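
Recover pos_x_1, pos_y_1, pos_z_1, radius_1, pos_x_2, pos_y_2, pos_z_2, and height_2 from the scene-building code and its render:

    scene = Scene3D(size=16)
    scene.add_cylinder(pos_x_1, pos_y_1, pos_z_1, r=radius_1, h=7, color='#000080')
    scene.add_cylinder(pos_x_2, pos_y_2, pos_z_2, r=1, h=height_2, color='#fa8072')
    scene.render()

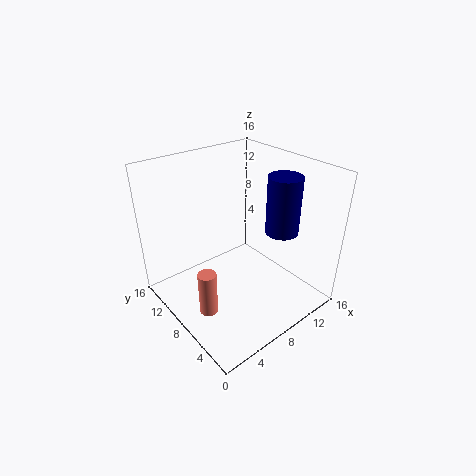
pos_x_1 = 14
pos_y_1 = 7
pos_z_1 = 7
radius_1 = 2
pos_x_2 = 3
pos_y_2 = 7
pos_z_2 = 1
height_2 = 5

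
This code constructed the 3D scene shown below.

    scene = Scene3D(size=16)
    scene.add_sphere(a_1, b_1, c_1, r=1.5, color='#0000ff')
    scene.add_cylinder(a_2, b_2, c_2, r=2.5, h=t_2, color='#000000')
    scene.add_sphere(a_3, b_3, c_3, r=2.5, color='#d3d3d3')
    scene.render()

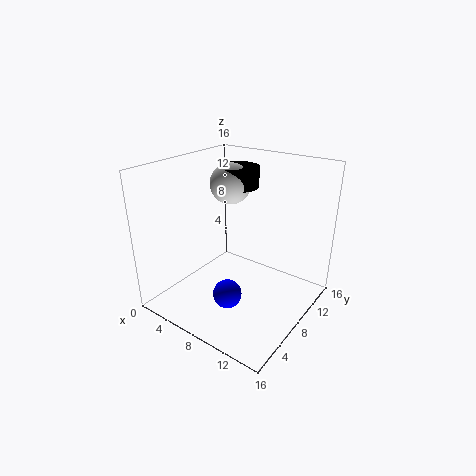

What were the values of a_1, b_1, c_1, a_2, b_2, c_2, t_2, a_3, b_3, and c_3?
a_1 = 9.5; b_1 = 4; c_1 = 3.5; a_2 = 4.5; b_2 = 13; c_2 = 12; t_2 = 2.5; a_3 = 4; b_3 = 12; c_3 = 12.5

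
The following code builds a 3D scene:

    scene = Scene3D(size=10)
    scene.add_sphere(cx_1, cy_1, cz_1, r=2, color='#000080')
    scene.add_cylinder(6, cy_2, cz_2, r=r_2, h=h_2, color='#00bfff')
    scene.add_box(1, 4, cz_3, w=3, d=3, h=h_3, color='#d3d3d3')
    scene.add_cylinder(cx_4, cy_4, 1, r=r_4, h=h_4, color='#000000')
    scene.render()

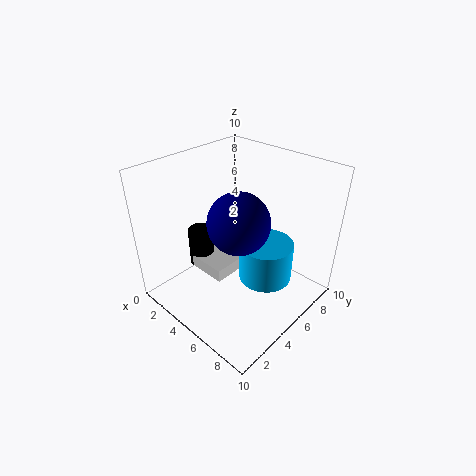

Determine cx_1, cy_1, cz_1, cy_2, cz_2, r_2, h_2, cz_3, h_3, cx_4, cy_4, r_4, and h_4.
cx_1 = 6, cy_1 = 4, cz_1 = 7, cy_2 = 7, cz_2 = 1, r_2 = 2, h_2 = 3, cz_3 = 1, h_3 = 1, cx_4 = 1, cy_4 = 5, r_4 = 1, h_4 = 3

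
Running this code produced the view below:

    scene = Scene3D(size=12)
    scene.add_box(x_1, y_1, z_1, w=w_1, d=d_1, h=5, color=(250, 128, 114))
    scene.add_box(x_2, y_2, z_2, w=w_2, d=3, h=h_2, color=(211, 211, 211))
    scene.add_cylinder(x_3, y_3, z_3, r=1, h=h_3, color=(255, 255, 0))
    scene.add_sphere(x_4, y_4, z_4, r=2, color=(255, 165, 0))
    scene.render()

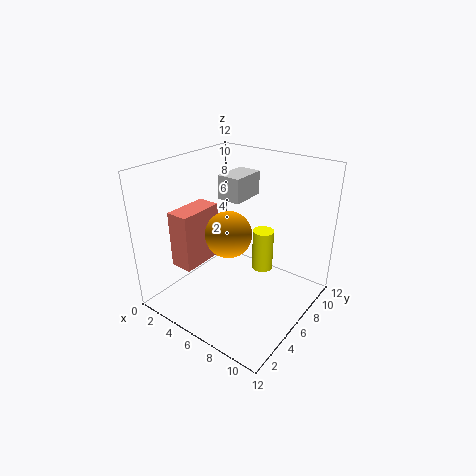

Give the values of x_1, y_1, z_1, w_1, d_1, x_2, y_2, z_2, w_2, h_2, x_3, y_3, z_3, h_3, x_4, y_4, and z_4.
x_1 = 1; y_1 = 3; z_1 = 3; w_1 = 2; d_1 = 4; x_2 = 4; y_2 = 6; z_2 = 9; w_2 = 2; h_2 = 2; x_3 = 6; y_3 = 10; z_3 = 1; h_3 = 4; x_4 = 5; y_4 = 6; z_4 = 6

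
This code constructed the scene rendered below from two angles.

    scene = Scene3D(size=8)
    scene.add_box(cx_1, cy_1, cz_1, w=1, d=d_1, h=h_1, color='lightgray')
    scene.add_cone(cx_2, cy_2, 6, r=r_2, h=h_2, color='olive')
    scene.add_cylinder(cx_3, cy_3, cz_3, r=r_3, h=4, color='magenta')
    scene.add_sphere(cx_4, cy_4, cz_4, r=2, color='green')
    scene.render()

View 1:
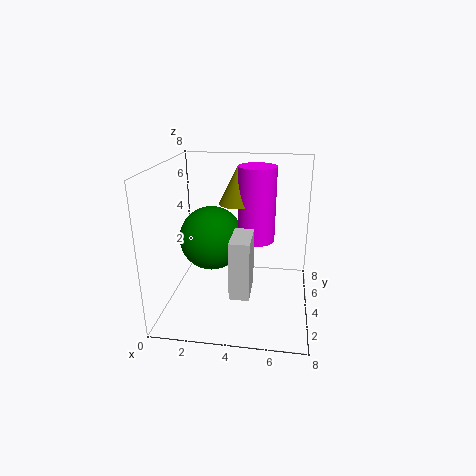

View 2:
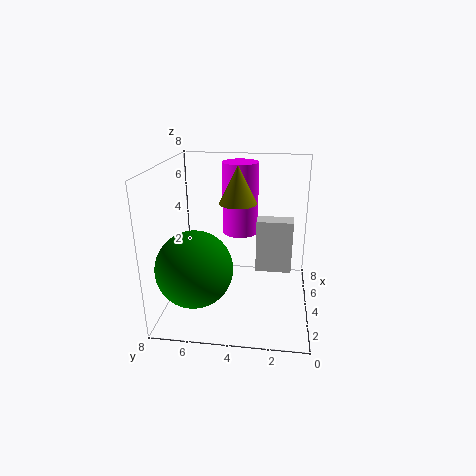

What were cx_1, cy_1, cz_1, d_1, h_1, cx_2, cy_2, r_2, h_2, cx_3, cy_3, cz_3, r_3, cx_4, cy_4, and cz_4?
cx_1 = 4
cy_1 = 1
cz_1 = 2
d_1 = 2
h_1 = 3
cx_2 = 4
cy_2 = 4
r_2 = 1
h_2 = 2
cx_3 = 5
cy_3 = 4
cz_3 = 4
r_3 = 1
cx_4 = 2
cy_4 = 6
cz_4 = 3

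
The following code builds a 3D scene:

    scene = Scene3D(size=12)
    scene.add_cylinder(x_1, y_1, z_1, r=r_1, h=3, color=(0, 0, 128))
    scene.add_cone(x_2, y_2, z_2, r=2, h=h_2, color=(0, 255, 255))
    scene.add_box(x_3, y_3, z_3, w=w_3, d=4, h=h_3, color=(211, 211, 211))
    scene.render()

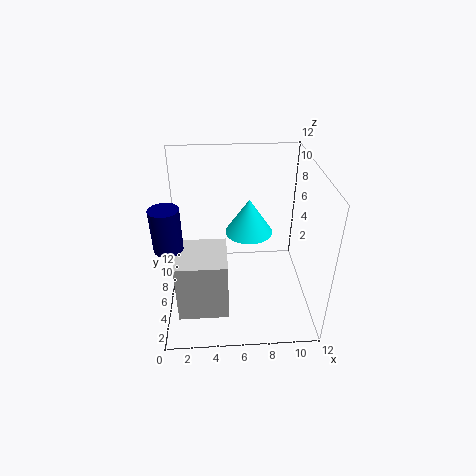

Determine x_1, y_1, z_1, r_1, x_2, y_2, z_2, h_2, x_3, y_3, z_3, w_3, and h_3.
x_1 = 1
y_1 = 2
z_1 = 8
r_1 = 1
x_2 = 7
y_2 = 7
z_2 = 6
h_2 = 3
x_3 = 1
y_3 = 2
z_3 = 1
w_3 = 4
h_3 = 5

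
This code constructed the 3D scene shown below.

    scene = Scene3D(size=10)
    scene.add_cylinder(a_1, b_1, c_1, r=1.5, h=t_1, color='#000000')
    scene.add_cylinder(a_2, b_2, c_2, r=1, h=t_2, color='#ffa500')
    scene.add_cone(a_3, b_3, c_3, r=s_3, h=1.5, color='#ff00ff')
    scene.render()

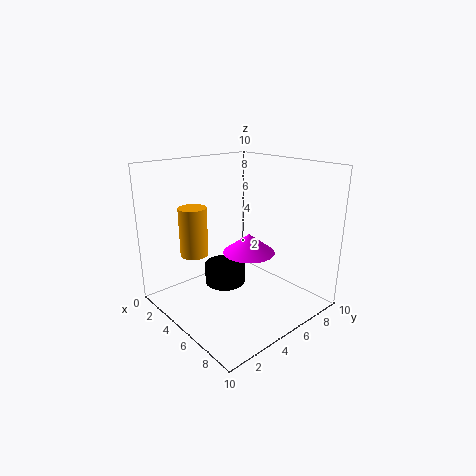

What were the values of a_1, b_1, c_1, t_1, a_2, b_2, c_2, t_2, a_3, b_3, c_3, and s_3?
a_1 = 3.5
b_1 = 5
c_1 = 1
t_1 = 1.5
a_2 = 2.5
b_2 = 3
c_2 = 3.5
t_2 = 3.5
a_3 = 4
b_3 = 7
c_3 = 3
s_3 = 2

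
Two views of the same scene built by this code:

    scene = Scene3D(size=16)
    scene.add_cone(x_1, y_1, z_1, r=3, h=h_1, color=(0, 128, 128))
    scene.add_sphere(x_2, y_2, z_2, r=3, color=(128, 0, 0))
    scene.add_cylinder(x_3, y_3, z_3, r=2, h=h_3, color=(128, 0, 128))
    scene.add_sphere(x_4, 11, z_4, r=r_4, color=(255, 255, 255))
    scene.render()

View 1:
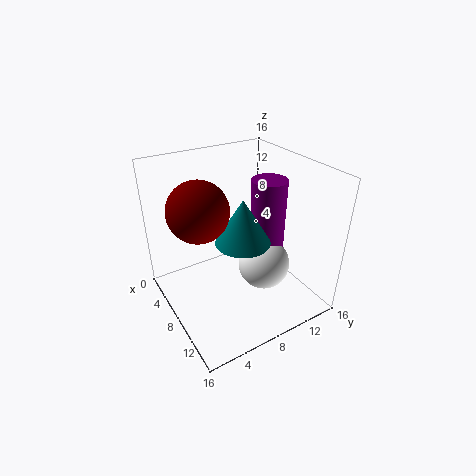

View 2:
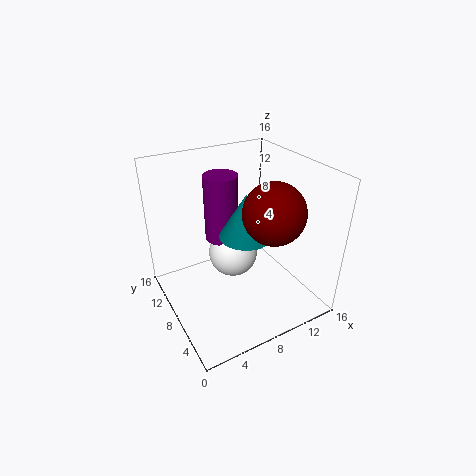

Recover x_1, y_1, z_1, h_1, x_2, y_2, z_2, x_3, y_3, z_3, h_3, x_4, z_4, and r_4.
x_1 = 9
y_1 = 8
z_1 = 8
h_1 = 5
x_2 = 9
y_2 = 3
z_2 = 13
x_3 = 8
y_3 = 12
z_3 = 6
h_3 = 8
x_4 = 9
z_4 = 4
r_4 = 3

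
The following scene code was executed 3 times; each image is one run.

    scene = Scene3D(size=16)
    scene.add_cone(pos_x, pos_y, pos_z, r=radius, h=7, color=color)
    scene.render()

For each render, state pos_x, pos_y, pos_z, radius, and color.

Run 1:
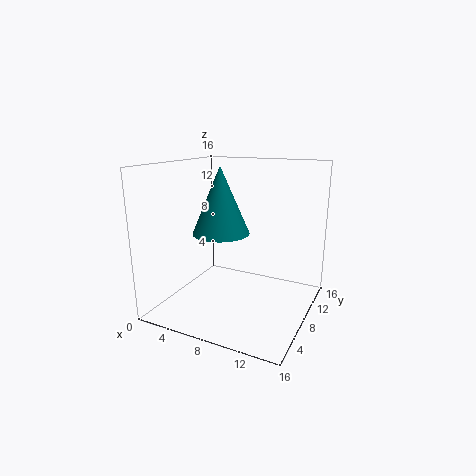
pos_x = 7
pos_y = 6
pos_z = 9
radius = 3
color = 'teal'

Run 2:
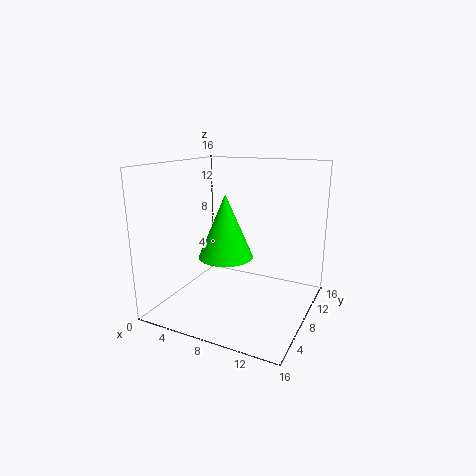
pos_x = 7
pos_y = 7
pos_z = 6
radius = 3
color = 'lime'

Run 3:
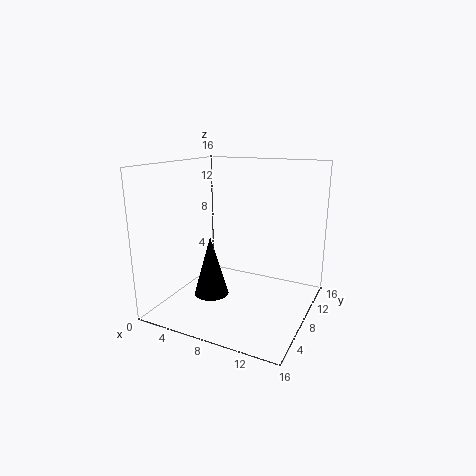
pos_x = 5
pos_y = 7
pos_z = 1
radius = 2
color = 'black'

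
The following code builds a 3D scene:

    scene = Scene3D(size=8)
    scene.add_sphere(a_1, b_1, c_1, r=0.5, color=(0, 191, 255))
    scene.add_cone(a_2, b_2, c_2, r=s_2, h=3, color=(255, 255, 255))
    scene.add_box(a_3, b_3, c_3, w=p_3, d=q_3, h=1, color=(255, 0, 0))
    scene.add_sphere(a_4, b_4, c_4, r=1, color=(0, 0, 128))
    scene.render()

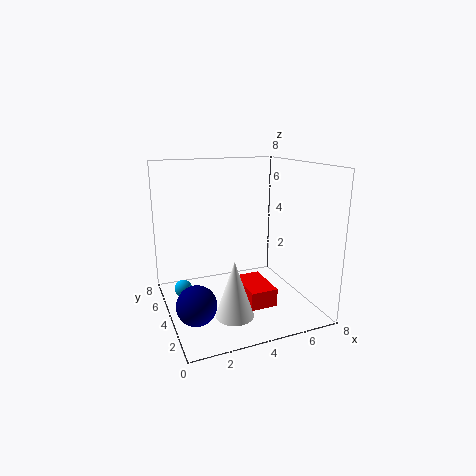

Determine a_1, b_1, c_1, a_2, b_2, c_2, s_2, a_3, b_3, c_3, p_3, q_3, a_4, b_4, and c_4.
a_1 = 1, b_1 = 5, c_1 = 1, a_2 = 3, b_2 = 2, c_2 = 0.5, s_2 = 1, a_3 = 4, b_3 = 2, c_3 = 0.5, p_3 = 1.5, q_3 = 2.5, a_4 = 1, b_4 = 2, c_4 = 1.5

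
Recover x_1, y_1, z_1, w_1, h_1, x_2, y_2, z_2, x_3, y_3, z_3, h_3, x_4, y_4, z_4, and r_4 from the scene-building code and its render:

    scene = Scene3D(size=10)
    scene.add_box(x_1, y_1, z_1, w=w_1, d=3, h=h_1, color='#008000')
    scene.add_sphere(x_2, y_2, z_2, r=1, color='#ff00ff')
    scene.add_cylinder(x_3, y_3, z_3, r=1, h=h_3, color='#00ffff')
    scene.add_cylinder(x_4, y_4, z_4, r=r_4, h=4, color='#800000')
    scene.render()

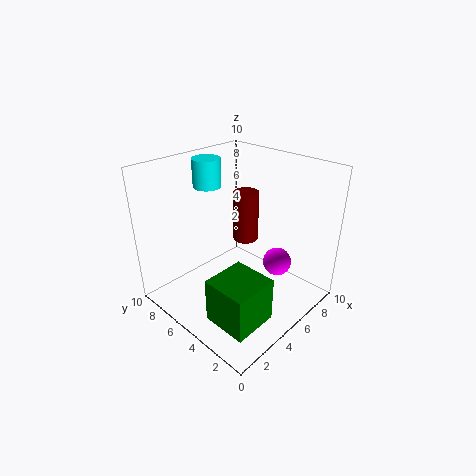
x_1 = 1, y_1 = 1, z_1 = 1, w_1 = 3, h_1 = 3, x_2 = 7, y_2 = 3, z_2 = 3, x_3 = 5, y_3 = 8, z_3 = 8, h_3 = 2, x_4 = 8, y_4 = 7, z_4 = 3, r_4 = 1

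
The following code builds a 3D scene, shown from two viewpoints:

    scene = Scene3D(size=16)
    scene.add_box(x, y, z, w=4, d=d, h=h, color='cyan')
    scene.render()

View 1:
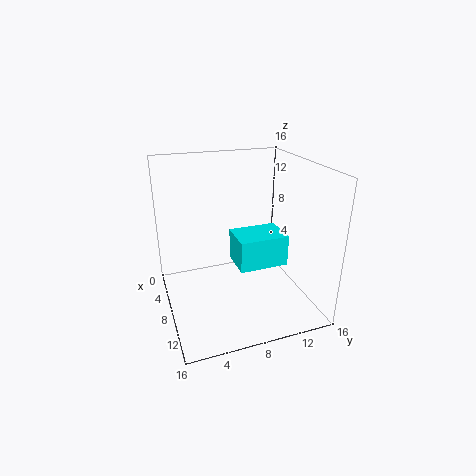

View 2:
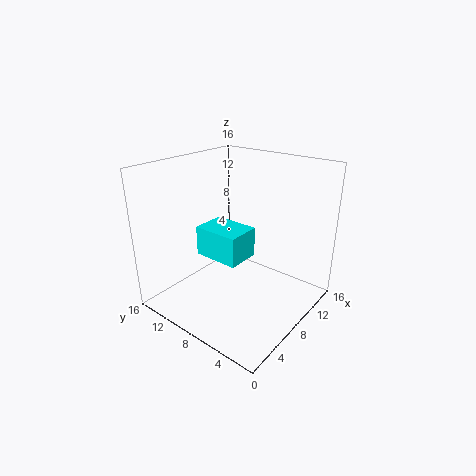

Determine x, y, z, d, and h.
x = 6.5
y = 7.5
z = 5
d = 5.5
h = 3.5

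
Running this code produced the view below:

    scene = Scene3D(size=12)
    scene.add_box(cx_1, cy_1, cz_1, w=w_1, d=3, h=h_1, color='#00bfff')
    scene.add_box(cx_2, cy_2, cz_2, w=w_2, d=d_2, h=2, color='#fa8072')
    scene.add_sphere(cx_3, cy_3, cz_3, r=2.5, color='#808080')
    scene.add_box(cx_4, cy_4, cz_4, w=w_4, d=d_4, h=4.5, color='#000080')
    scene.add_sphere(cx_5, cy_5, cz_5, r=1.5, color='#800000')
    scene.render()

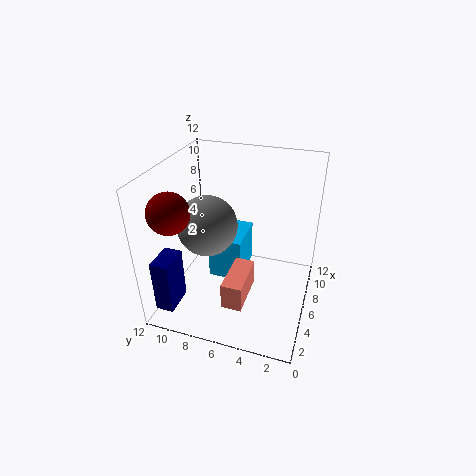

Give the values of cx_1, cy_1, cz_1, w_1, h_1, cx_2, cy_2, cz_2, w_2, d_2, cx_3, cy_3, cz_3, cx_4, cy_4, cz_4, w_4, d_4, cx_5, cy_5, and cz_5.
cx_1 = 6.5, cy_1 = 6, cz_1 = 1, w_1 = 4, h_1 = 4, cx_2 = 0.5, cy_2 = 4, cz_2 = 3.5, w_2 = 3.5, d_2 = 1.5, cx_3 = 5.5, cy_3 = 8.5, cz_3 = 7, cx_4 = 1, cy_4 = 10, cz_4 = 1, w_4 = 2.5, d_4 = 1.5, cx_5 = 1.5, cy_5 = 9.5, cz_5 = 10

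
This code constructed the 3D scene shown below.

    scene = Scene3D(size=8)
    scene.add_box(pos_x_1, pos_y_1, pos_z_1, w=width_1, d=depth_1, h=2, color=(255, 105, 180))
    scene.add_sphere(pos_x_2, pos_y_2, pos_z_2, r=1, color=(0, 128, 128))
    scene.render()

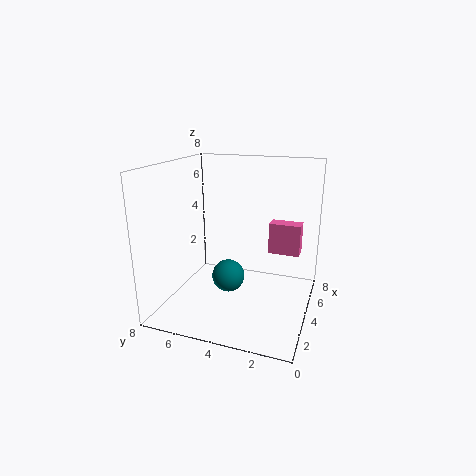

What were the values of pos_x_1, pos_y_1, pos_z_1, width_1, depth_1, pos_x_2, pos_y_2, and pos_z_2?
pos_x_1 = 7; pos_y_1 = 1; pos_z_1 = 2; width_1 = 1; depth_1 = 2; pos_x_2 = 5; pos_y_2 = 5; pos_z_2 = 1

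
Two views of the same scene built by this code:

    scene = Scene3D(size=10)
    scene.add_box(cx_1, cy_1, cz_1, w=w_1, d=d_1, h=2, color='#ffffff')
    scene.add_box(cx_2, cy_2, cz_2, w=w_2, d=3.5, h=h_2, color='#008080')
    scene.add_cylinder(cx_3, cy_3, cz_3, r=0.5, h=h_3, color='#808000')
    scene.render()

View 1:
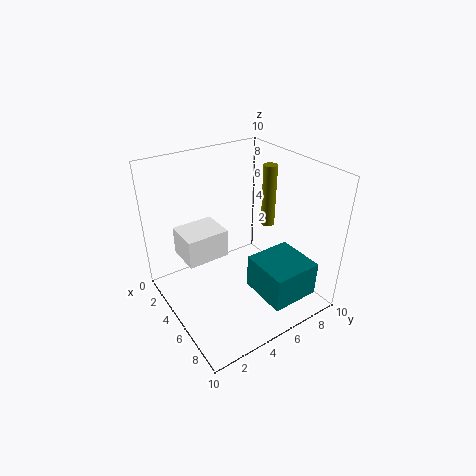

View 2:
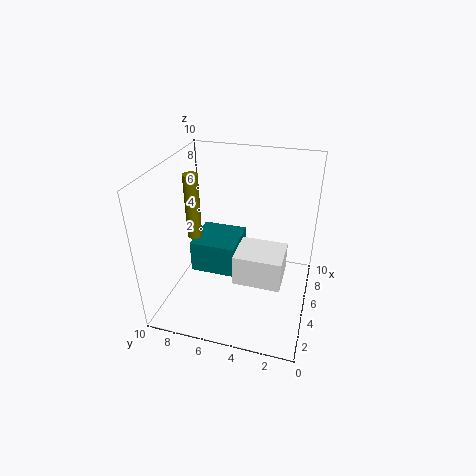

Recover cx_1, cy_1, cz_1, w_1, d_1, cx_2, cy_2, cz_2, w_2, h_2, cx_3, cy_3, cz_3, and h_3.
cx_1 = 2; cy_1 = 1.5; cz_1 = 3.5; w_1 = 2.5; d_1 = 3; cx_2 = 5.5; cy_2 = 5.5; cz_2 = 1; w_2 = 3.5; h_2 = 2.5; cx_3 = 4.5; cy_3 = 8; cz_3 = 5; h_3 = 4.5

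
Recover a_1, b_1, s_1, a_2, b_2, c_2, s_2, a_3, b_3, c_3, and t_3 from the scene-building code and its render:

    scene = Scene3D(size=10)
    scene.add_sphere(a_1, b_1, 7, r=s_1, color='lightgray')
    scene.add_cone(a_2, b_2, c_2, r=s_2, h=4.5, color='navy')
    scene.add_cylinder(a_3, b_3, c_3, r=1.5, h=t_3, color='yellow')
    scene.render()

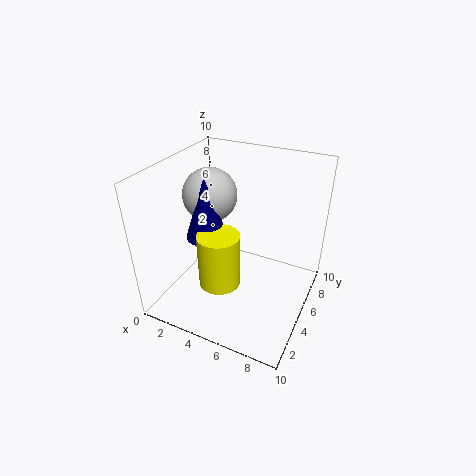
a_1 = 2; b_1 = 6.5; s_1 = 2; a_2 = 2.5; b_2 = 5; c_2 = 4.5; s_2 = 1.5; a_3 = 4; b_3 = 4; c_3 = 1.5; t_3 = 4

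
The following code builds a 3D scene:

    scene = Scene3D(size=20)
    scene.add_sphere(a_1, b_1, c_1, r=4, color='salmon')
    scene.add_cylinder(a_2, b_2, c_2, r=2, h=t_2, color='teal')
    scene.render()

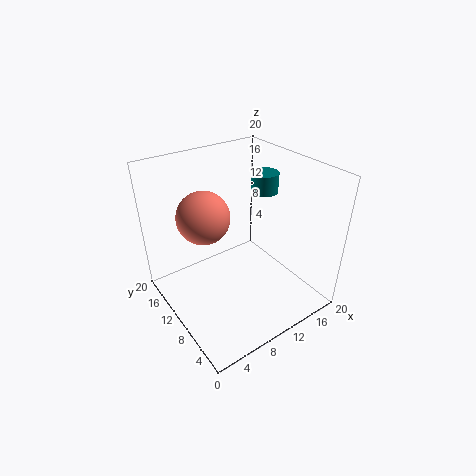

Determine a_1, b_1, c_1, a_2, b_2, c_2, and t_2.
a_1 = 8; b_1 = 16; c_1 = 11; a_2 = 17; b_2 = 13; c_2 = 14; t_2 = 3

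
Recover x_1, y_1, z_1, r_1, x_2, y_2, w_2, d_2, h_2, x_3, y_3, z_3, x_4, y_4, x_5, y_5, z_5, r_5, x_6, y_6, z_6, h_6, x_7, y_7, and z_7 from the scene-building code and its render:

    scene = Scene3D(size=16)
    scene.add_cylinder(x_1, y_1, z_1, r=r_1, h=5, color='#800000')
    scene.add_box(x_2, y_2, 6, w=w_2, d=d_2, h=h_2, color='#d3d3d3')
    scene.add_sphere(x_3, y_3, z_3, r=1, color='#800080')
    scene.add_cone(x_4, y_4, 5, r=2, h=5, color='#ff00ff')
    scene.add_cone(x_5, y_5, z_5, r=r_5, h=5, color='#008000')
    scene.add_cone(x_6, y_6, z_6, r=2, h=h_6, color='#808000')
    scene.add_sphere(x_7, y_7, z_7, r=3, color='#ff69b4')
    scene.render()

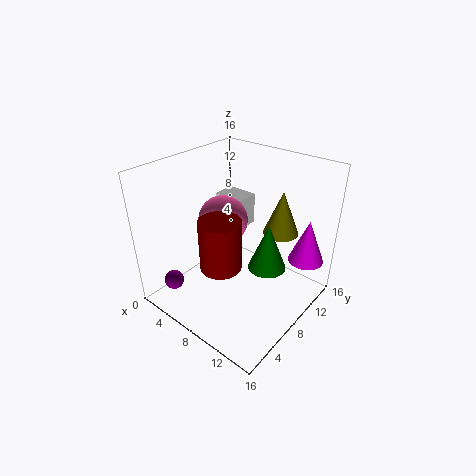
x_1 = 10, y_1 = 3, z_1 = 8, r_1 = 2, x_2 = 1, y_2 = 12, w_2 = 4, d_2 = 3, h_2 = 4, x_3 = 5, y_3 = 1, z_3 = 5, x_4 = 14, y_4 = 13, x_5 = 12, y_5 = 8, z_5 = 6, r_5 = 2, x_6 = 11, y_6 = 12, z_6 = 8, h_6 = 5, x_7 = 4, y_7 = 10, z_7 = 8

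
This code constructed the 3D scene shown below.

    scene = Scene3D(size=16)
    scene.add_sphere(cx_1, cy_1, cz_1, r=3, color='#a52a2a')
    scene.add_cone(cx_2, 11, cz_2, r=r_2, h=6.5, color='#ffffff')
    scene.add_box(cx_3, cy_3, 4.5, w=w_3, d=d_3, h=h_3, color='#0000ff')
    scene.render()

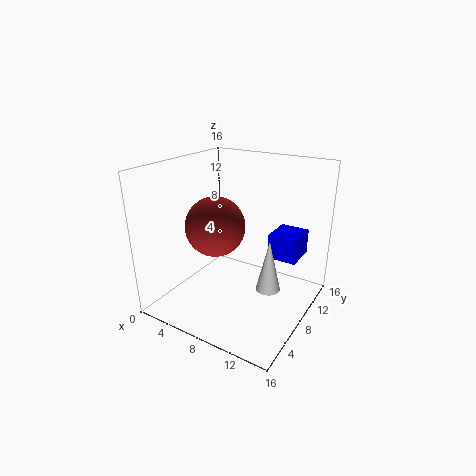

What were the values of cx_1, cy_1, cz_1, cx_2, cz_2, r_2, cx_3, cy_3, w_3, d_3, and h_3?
cx_1 = 7.5, cy_1 = 4.5, cz_1 = 10.5, cx_2 = 10.5, cz_2 = 0.5, r_2 = 1.5, cx_3 = 10, cy_3 = 11.5, w_3 = 3.5, d_3 = 4, h_3 = 3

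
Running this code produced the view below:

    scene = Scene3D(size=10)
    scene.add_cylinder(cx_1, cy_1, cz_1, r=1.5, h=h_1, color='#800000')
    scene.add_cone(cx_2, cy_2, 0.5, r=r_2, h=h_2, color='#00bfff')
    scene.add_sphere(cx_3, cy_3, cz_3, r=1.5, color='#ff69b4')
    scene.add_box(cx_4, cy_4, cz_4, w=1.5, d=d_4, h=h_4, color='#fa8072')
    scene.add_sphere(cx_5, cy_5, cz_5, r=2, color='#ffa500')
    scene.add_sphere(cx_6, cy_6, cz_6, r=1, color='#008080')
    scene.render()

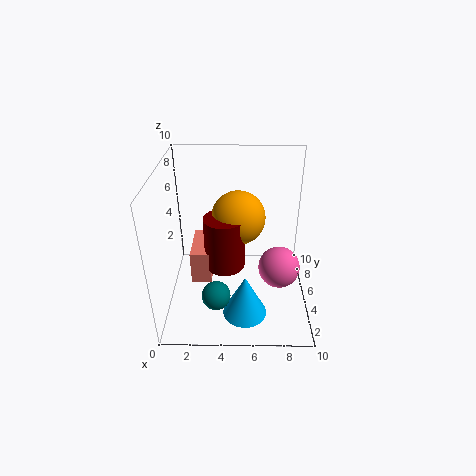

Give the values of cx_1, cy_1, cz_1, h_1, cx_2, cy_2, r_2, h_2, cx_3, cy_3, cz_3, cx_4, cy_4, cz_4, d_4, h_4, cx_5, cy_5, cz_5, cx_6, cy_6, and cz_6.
cx_1 = 4; cy_1 = 6; cz_1 = 2; h_1 = 4; cx_2 = 5.5; cy_2 = 2.5; r_2 = 1.5; h_2 = 3; cx_3 = 8; cy_3 = 5; cz_3 = 2.5; cx_4 = 1.5; cy_4 = 5; cz_4 = 1; d_4 = 3.5; h_4 = 2.5; cx_5 = 5; cy_5 = 7; cz_5 = 5.5; cx_6 = 3.5; cy_6 = 3; cz_6 = 1.5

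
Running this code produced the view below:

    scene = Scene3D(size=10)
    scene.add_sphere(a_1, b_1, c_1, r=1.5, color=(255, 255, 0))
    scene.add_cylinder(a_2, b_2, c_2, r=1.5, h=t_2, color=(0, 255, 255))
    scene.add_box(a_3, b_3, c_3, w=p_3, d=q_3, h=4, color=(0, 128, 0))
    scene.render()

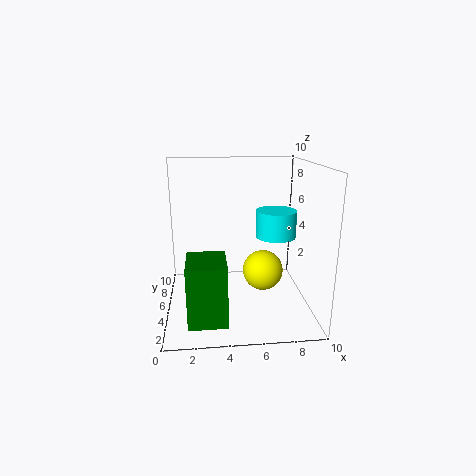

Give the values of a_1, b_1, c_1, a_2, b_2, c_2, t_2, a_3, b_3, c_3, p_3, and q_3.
a_1 = 7; b_1 = 6; c_1 = 2; a_2 = 8; b_2 = 6.5; c_2 = 4.5; t_2 = 2; a_3 = 1.5; b_3 = 1; c_3 = 0.5; p_3 = 2.5; q_3 = 3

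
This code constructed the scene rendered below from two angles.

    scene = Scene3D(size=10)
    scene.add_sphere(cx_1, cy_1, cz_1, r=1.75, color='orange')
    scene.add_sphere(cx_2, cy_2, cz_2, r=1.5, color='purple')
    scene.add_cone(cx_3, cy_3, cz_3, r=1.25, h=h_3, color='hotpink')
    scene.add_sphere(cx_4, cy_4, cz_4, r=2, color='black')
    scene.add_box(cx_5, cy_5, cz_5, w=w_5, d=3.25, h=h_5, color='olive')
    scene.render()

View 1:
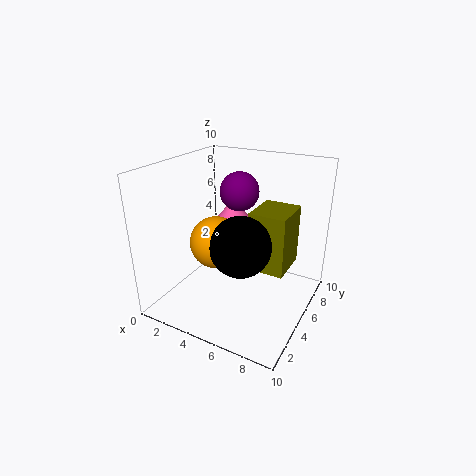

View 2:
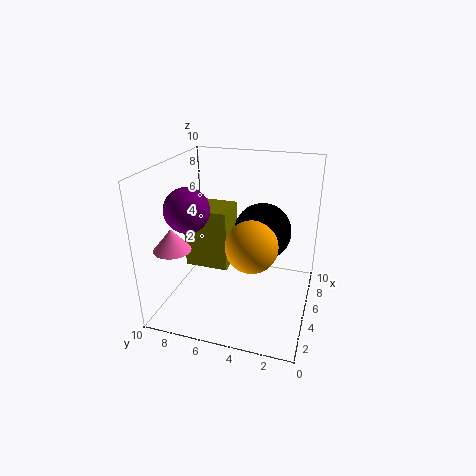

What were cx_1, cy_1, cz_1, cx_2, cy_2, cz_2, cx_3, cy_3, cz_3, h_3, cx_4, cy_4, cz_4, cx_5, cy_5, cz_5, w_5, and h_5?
cx_1 = 4
cy_1 = 3.75
cz_1 = 5
cx_2 = 3.5
cy_2 = 8
cz_2 = 7.25
cx_3 = 2.5
cy_3 = 8.75
cz_3 = 4.75
h_3 = 1.5
cx_4 = 6
cy_4 = 3.5
cz_4 = 5.25
cx_5 = 5.25
cy_5 = 6
cz_5 = 2
w_5 = 2.75
h_5 = 4.5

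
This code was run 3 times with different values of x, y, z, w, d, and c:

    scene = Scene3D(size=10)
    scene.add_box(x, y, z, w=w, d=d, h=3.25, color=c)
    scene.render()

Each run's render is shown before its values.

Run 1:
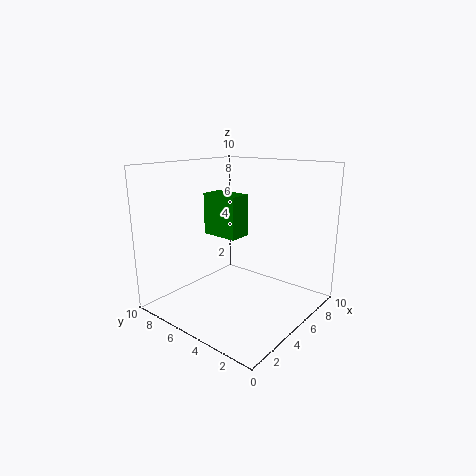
x = 6; y = 6.25; z = 4.25; w = 1.75; d = 3; c = 'green'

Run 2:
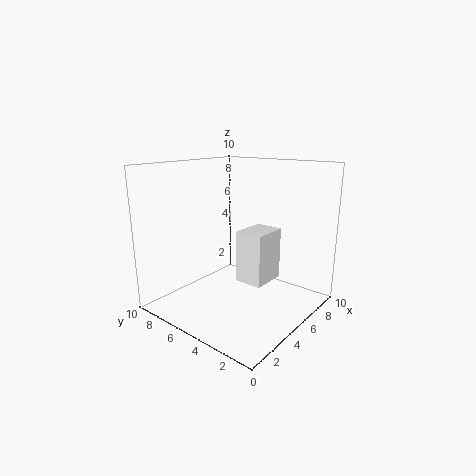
x = 3; y = 1.75; z = 3; w = 2.25; d = 1.75; c = 'white'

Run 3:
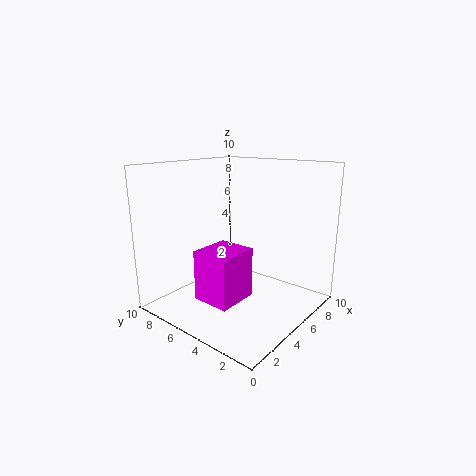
x = 1.25; y = 3; z = 1.75; w = 2.75; d = 2.5; c = 'magenta'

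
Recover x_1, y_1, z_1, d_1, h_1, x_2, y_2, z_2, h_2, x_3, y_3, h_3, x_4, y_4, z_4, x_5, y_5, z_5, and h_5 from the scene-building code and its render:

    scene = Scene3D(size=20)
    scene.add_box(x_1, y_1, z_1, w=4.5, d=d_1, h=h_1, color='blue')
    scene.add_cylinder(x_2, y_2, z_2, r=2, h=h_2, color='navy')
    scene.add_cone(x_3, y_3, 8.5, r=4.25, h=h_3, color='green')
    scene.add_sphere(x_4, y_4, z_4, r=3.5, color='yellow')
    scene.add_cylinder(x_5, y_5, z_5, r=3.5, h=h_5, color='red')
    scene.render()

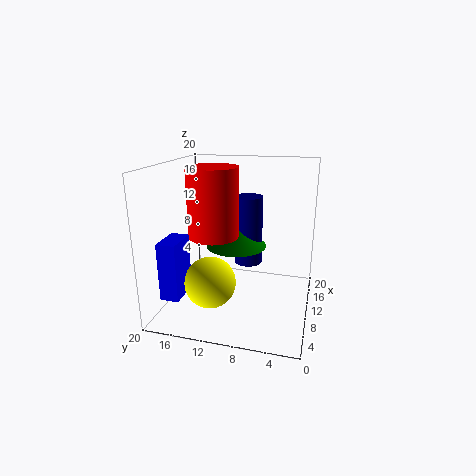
x_1 = 2.5
y_1 = 16
z_1 = 3.25
d_1 = 2.5
h_1 = 7.75
x_2 = 12
y_2 = 9
z_2 = 5.75
h_2 = 9.75
x_3 = 11
y_3 = 10.5
h_3 = 3.25
x_4 = 6.5
y_4 = 13
z_4 = 4.5
x_5 = 9.25
y_5 = 13.25
z_5 = 10.25
h_5 = 9.5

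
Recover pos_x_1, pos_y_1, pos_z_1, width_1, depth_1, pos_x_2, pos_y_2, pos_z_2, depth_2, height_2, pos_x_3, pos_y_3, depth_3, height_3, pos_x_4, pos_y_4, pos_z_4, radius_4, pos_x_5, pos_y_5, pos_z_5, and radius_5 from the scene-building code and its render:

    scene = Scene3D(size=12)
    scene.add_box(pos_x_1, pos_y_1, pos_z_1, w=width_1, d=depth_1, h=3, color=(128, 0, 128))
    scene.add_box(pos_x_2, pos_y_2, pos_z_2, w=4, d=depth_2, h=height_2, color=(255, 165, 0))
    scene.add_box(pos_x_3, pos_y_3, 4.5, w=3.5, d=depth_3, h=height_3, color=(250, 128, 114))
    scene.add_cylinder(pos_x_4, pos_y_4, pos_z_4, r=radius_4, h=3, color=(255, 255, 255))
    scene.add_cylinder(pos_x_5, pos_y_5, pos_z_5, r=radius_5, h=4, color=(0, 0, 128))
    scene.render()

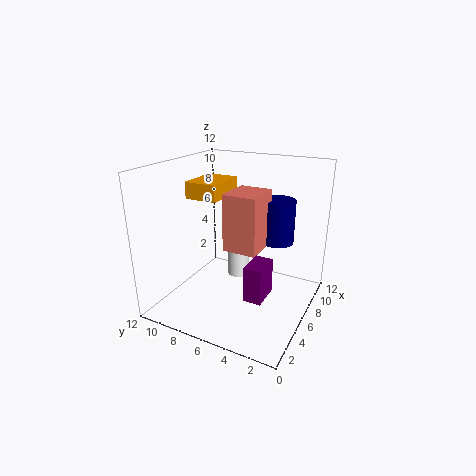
pos_x_1 = 4
pos_y_1 = 3
pos_z_1 = 1.5
width_1 = 2.5
depth_1 = 1.5
pos_x_2 = 6.5
pos_y_2 = 8.5
pos_z_2 = 8.5
depth_2 = 3
height_2 = 1.5
pos_x_3 = 6
pos_y_3 = 4.5
depth_3 = 3
height_3 = 5
pos_x_4 = 8
pos_y_4 = 7
pos_z_4 = 1.5
radius_4 = 1
pos_x_5 = 10
pos_y_5 = 4
pos_z_5 = 4.5
radius_5 = 1.5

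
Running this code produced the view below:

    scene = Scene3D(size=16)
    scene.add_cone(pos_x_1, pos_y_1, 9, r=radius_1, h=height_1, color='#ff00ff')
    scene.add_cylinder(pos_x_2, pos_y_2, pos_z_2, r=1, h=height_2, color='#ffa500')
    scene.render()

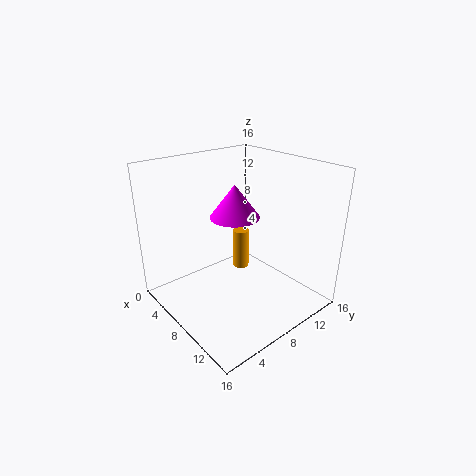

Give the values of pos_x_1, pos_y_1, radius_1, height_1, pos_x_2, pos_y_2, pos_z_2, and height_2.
pos_x_1 = 5, pos_y_1 = 10, radius_1 = 3, height_1 = 4, pos_x_2 = 5, pos_y_2 = 11, pos_z_2 = 2, height_2 = 5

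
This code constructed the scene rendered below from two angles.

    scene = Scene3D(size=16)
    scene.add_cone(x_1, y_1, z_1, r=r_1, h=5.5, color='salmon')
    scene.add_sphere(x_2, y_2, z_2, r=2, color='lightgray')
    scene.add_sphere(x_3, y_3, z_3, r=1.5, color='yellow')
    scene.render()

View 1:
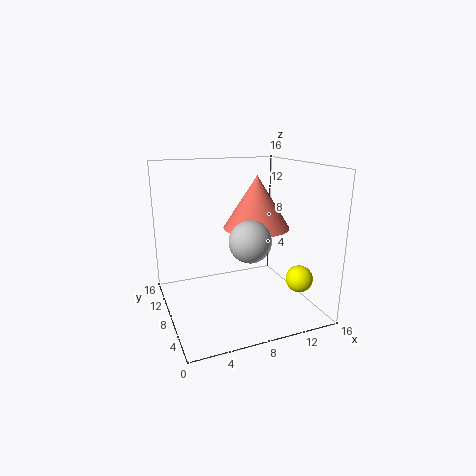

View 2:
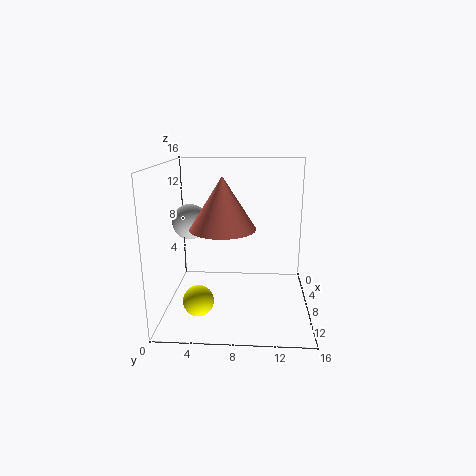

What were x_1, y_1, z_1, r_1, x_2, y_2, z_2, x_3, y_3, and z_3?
x_1 = 9.5; y_1 = 6.5; z_1 = 9.5; r_1 = 3.5; x_2 = 7; y_2 = 2.5; z_2 = 9.5; x_3 = 14; y_3 = 4.5; z_3 = 3.5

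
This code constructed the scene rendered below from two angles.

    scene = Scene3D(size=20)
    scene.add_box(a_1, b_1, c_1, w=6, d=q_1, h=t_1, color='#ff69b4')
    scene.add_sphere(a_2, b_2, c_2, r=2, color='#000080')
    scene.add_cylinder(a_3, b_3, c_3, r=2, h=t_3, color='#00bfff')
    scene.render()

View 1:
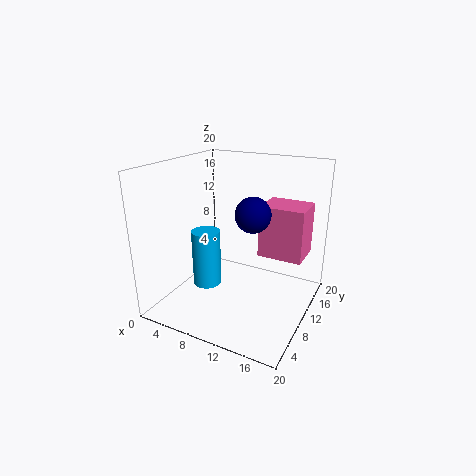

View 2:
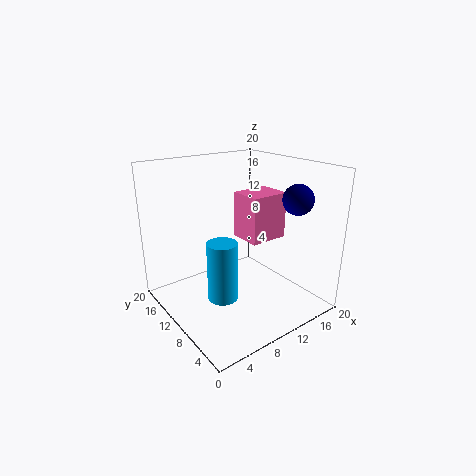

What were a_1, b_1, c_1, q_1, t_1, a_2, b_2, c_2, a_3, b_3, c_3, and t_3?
a_1 = 13, b_1 = 10, c_1 = 8, q_1 = 5, t_1 = 7, a_2 = 15, b_2 = 4, c_2 = 16, a_3 = 6, b_3 = 8, c_3 = 3, t_3 = 8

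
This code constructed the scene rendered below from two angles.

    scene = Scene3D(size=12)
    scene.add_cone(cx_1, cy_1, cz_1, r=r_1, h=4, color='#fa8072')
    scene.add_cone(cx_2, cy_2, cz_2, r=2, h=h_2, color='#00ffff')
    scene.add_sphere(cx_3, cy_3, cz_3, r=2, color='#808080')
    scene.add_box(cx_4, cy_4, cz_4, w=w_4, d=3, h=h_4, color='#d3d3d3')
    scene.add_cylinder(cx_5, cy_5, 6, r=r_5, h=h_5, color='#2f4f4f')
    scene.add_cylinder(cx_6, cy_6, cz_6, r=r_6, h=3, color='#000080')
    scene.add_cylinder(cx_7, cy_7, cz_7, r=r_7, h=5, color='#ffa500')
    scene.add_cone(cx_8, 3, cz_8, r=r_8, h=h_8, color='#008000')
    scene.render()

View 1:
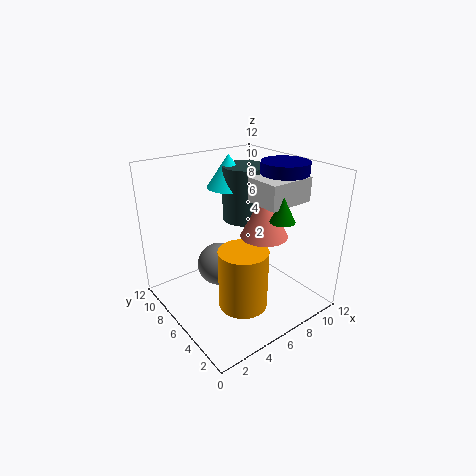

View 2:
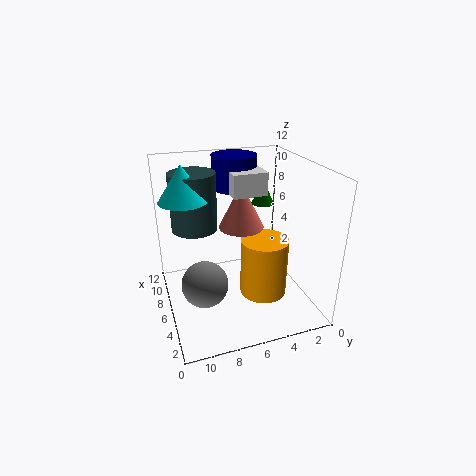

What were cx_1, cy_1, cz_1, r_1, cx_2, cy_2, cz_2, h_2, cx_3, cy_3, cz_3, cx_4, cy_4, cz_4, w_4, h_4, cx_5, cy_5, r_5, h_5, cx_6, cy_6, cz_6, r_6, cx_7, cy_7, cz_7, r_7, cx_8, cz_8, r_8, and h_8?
cx_1 = 8
cy_1 = 5
cz_1 = 6
r_1 = 2
cx_2 = 8
cy_2 = 10
cz_2 = 9
h_2 = 3
cx_3 = 6
cy_3 = 9
cz_3 = 2
cx_4 = 7
cy_4 = 3
cz_4 = 9
w_4 = 4
h_4 = 2
cx_5 = 9
cy_5 = 9
r_5 = 2
h_5 = 5
cx_6 = 10
cy_6 = 5
cz_6 = 9
r_6 = 2
cx_7 = 5
cy_7 = 4
cz_7 = 1
r_7 = 2
cx_8 = 8
cz_8 = 8
r_8 = 1
h_8 = 2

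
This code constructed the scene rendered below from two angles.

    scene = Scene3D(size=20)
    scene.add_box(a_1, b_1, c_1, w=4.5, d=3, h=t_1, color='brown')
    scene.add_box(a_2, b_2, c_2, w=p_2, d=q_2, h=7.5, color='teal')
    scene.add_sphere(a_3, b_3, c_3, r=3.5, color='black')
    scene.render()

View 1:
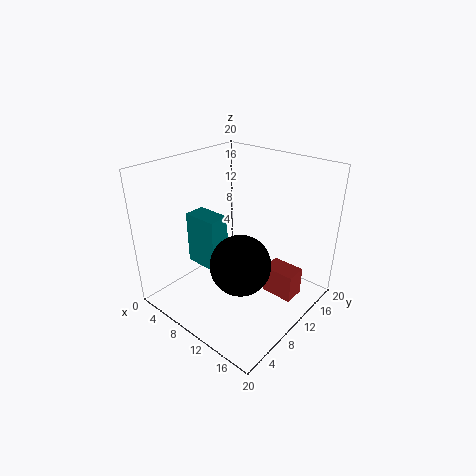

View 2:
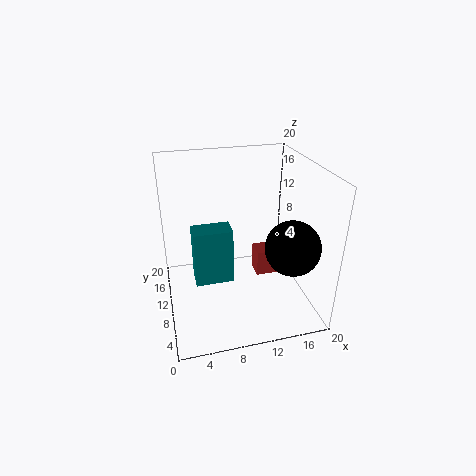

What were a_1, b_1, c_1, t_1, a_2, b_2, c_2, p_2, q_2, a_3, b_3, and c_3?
a_1 = 13.5, b_1 = 11.5, c_1 = 2, t_1 = 4, a_2 = 3.5, b_2 = 6.5, c_2 = 5.5, p_2 = 5, q_2 = 3, a_3 = 15.5, b_3 = 4, c_3 = 11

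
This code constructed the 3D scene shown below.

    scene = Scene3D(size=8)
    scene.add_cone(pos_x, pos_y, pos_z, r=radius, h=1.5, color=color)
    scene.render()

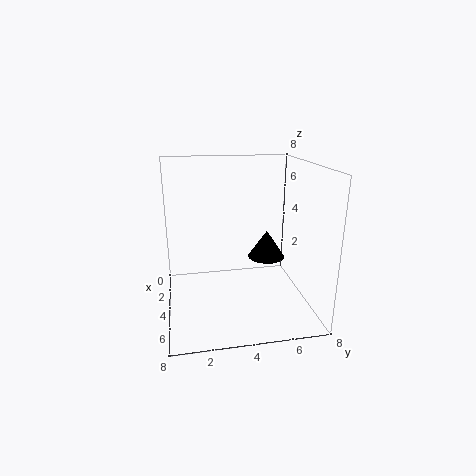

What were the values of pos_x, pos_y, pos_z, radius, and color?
pos_x = 4.5, pos_y = 5.5, pos_z = 3, radius = 1, color = 'black'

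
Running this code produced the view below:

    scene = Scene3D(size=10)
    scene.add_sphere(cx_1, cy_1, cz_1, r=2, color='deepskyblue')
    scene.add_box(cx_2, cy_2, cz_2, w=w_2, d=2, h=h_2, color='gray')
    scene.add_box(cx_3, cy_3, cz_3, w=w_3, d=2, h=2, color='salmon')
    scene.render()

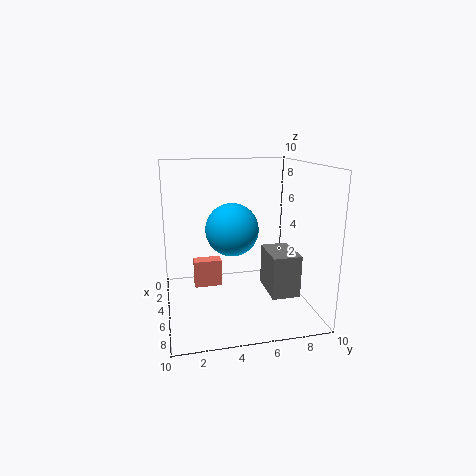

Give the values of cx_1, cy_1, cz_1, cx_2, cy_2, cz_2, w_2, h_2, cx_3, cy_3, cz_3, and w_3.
cx_1 = 3, cy_1 = 5, cz_1 = 5, cx_2 = 4, cy_2 = 7, cz_2 = 1, w_2 = 3, h_2 = 3, cx_3 = 3, cy_3 = 2, cz_3 = 1, w_3 = 1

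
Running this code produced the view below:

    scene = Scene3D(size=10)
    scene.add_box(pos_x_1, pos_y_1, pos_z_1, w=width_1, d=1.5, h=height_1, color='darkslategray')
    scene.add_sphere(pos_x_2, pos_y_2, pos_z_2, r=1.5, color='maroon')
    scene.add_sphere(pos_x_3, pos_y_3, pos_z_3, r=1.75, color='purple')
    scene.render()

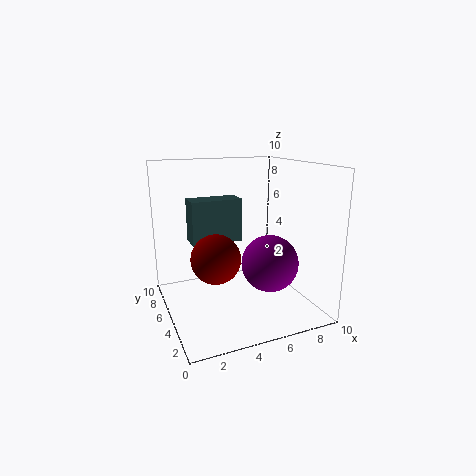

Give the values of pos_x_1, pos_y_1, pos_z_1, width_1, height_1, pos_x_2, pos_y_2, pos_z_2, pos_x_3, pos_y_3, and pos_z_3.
pos_x_1 = 1.5; pos_y_1 = 3.75; pos_z_1 = 5.25; width_1 = 3.25; height_1 = 2.75; pos_x_2 = 2.5; pos_y_2 = 2.5; pos_z_2 = 4.75; pos_x_3 = 5.75; pos_y_3 = 1.75; pos_z_3 = 4.25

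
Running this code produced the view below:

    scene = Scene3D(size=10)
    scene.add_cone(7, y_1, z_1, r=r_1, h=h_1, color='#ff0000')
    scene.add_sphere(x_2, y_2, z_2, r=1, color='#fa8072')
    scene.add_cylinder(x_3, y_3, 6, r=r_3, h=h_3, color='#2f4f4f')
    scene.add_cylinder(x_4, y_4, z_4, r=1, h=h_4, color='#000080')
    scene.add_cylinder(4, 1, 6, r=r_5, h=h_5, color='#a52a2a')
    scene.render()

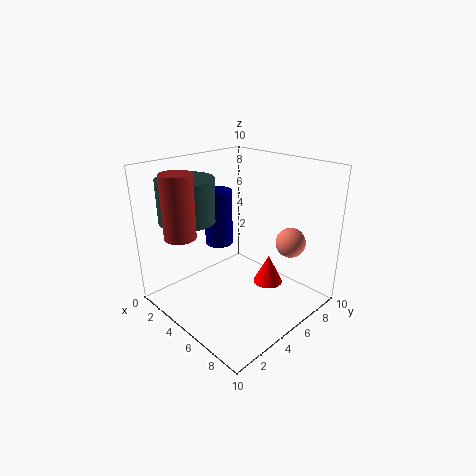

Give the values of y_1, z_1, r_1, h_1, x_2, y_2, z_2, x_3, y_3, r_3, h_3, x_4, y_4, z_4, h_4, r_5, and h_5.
y_1 = 6; z_1 = 2; r_1 = 1; h_1 = 2; x_2 = 8; y_2 = 7; z_2 = 5; x_3 = 2; y_3 = 3; r_3 = 2; h_3 = 3; x_4 = 3; y_4 = 5; z_4 = 4; h_4 = 4; r_5 = 1; h_5 = 4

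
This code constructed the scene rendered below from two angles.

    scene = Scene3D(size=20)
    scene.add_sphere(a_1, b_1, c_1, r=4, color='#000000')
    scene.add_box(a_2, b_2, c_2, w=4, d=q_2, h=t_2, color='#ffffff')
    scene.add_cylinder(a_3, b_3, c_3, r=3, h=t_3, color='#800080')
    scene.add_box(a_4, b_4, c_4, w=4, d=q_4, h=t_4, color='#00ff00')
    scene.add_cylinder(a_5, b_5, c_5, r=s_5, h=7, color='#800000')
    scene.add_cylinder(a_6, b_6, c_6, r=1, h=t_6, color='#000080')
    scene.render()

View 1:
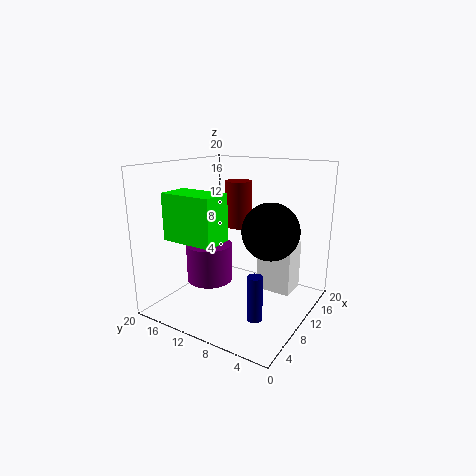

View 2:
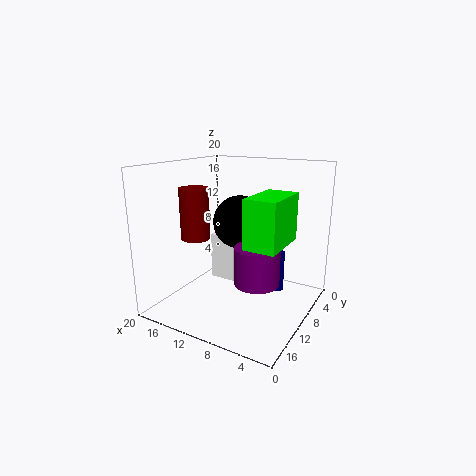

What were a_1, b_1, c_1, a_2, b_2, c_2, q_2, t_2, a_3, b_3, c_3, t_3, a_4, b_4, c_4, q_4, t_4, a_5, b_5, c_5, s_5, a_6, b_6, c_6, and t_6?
a_1 = 12, b_1 = 6, c_1 = 11, a_2 = 12, b_2 = 3, c_2 = 2, q_2 = 5, t_2 = 7, a_3 = 6, b_3 = 12, c_3 = 5, t_3 = 5, a_4 = 2, b_4 = 9, c_4 = 11, q_4 = 7, t_4 = 6, a_5 = 15, b_5 = 13, c_5 = 10, s_5 = 2, a_6 = 6, b_6 = 5, c_6 = 1, t_6 = 6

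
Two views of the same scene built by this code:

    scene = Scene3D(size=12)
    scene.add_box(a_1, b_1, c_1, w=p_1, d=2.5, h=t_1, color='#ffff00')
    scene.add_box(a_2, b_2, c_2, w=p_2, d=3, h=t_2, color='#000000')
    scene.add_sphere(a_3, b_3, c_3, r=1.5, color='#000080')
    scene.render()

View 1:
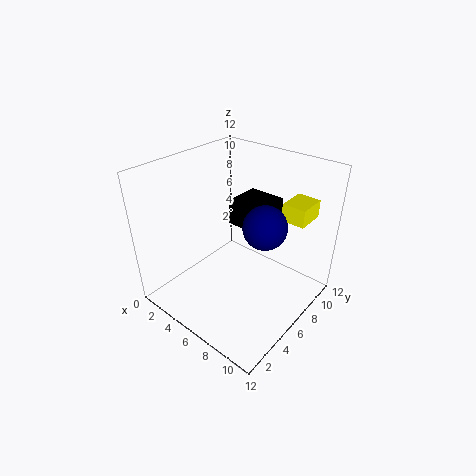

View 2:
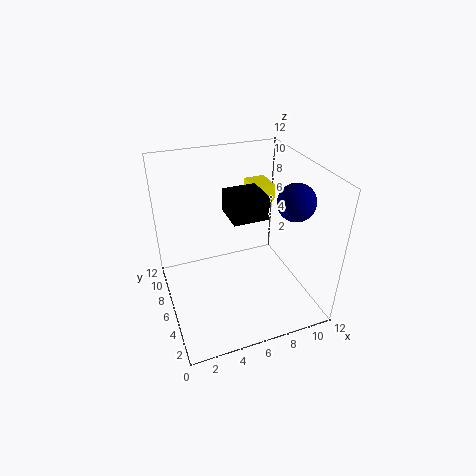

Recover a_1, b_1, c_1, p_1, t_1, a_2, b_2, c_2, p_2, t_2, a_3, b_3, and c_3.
a_1 = 8.5; b_1 = 8.5; c_1 = 7.5; p_1 = 2; t_1 = 1.5; a_2 = 5.5; b_2 = 5.5; c_2 = 7.5; p_2 = 3; t_2 = 2; a_3 = 10; b_3 = 4; c_3 = 9.5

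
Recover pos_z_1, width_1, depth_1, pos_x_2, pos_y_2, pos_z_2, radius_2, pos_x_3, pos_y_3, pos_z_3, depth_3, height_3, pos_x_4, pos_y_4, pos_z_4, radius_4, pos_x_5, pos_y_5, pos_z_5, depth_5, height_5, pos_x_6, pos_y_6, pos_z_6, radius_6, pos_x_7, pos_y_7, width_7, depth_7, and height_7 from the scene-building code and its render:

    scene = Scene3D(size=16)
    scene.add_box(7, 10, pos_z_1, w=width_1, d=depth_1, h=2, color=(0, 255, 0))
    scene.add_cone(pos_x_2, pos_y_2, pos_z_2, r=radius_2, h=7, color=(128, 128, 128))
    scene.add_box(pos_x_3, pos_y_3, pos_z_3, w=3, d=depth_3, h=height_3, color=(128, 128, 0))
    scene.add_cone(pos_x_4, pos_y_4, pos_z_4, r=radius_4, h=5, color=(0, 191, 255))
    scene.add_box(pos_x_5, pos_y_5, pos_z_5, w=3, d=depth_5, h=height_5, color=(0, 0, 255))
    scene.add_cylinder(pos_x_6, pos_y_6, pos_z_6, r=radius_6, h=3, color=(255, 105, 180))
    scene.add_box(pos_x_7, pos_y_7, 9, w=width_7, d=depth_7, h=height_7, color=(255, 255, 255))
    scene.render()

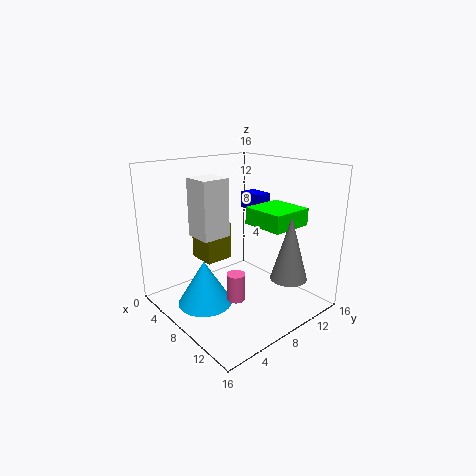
pos_z_1 = 9, width_1 = 5, depth_1 = 5, pos_x_2 = 13, pos_y_2 = 11, pos_z_2 = 4, radius_2 = 2, pos_x_3 = 5, pos_y_3 = 4, pos_z_3 = 6, depth_3 = 3, height_3 = 4, pos_x_4 = 7, pos_y_4 = 4, pos_z_4 = 1, radius_4 = 3, pos_x_5 = 4, pos_y_5 = 12, pos_z_5 = 10, depth_5 = 2, height_5 = 2, pos_x_6 = 10, pos_y_6 = 6, pos_z_6 = 2, radius_6 = 1, pos_x_7 = 6, pos_y_7 = 3, width_7 = 3, depth_7 = 3, height_7 = 6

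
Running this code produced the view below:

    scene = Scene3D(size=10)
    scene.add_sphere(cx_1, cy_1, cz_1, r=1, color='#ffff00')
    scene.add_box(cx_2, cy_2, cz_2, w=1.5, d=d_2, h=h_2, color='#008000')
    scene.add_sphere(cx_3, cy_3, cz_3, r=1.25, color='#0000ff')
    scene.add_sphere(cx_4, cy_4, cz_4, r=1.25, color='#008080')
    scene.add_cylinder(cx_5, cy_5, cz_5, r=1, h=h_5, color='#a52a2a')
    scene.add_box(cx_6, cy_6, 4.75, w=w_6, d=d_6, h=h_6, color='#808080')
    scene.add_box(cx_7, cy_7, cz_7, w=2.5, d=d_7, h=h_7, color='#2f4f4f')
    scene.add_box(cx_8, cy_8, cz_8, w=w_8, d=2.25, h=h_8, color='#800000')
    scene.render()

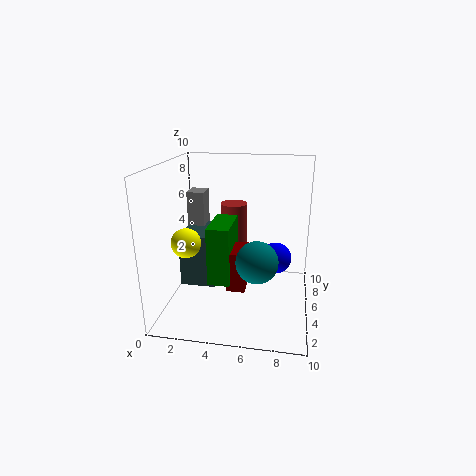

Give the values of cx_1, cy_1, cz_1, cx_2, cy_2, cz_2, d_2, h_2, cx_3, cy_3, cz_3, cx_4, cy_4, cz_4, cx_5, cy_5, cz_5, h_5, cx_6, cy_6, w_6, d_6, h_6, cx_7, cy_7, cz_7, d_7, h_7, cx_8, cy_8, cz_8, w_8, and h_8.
cx_1 = 1.75, cy_1 = 3.5, cz_1 = 5, cx_2 = 3.25, cy_2 = 3, cz_2 = 2.25, d_2 = 3.25, h_2 = 4, cx_3 = 7.5, cy_3 = 8.5, cz_3 = 2, cx_4 = 6.75, cy_4 = 1.5, cz_4 = 5, cx_5 = 4.25, cy_5 = 7.5, cz_5 = 3, h_5 = 3.75, cx_6 = 1, cy_6 = 6.25, w_6 = 1.25, d_6 = 1.5, h_6 = 3, cx_7 = 1, cy_7 = 4, cz_7 = 1.5, d_7 = 3.5, h_7 = 3.75, cx_8 = 4.5, cy_8 = 3.25, cz_8 = 1.75, w_8 = 1.25, h_8 = 2.75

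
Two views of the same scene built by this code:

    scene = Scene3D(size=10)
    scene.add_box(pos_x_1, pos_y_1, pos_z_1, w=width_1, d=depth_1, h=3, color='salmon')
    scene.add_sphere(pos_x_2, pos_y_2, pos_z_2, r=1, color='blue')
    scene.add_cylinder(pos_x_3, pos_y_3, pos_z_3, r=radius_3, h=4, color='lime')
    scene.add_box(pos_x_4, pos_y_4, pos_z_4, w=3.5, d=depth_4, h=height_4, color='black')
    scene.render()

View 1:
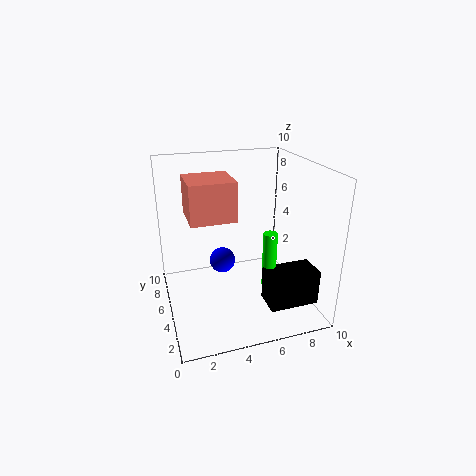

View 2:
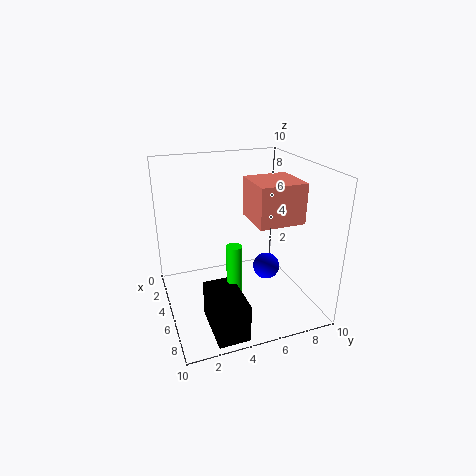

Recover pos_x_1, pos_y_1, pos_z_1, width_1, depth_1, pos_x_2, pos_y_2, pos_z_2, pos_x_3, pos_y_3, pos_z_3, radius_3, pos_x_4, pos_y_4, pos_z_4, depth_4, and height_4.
pos_x_1 = 2
pos_y_1 = 6.5
pos_z_1 = 5.5
width_1 = 3.5
depth_1 = 3.5
pos_x_2 = 4.5
pos_y_2 = 7.5
pos_z_2 = 2
pos_x_3 = 7
pos_y_3 = 4
pos_z_3 = 1.5
radius_3 = 0.5
pos_x_4 = 6.5
pos_y_4 = 2
pos_z_4 = 0.5
depth_4 = 2
height_4 = 2.5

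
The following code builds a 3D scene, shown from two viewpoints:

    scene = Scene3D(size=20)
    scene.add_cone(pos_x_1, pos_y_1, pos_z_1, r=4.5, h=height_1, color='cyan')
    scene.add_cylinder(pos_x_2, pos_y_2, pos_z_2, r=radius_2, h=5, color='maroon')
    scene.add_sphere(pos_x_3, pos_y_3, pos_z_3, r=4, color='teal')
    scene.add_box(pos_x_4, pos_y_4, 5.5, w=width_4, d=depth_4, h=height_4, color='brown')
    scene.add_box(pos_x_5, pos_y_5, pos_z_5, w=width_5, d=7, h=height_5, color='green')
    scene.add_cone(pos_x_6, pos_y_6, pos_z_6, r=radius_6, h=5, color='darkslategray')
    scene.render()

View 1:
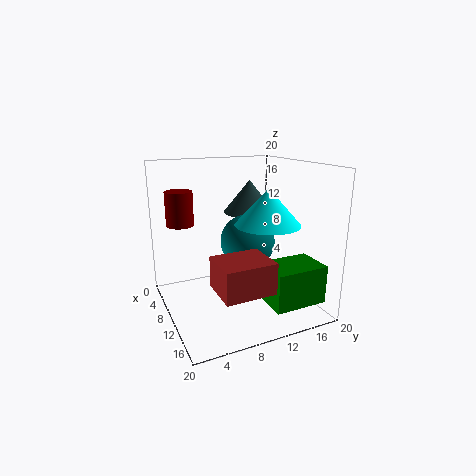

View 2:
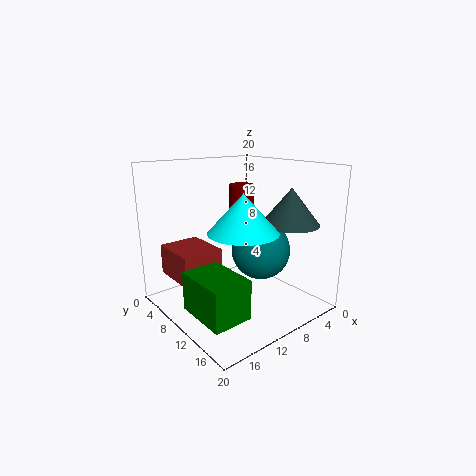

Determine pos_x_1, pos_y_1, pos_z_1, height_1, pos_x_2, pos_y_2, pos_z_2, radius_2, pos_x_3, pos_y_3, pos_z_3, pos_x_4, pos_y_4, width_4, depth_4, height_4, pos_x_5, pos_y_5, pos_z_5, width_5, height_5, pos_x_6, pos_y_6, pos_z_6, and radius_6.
pos_x_1 = 12, pos_y_1 = 13.5, pos_z_1 = 12, height_1 = 5, pos_x_2 = 4, pos_y_2 = 3.5, pos_z_2 = 11, radius_2 = 2, pos_x_3 = 8, pos_y_3 = 12.5, pos_z_3 = 8.5, pos_x_4 = 13.5, pos_y_4 = 4.5, width_4 = 5.5, depth_4 = 6.5, height_4 = 4, pos_x_5 = 14.5, pos_y_5 = 11, pos_z_5 = 3, width_5 = 5, height_5 = 5, pos_x_6 = 4.5, pos_y_6 = 14.5, pos_z_6 = 12, radius_6 = 4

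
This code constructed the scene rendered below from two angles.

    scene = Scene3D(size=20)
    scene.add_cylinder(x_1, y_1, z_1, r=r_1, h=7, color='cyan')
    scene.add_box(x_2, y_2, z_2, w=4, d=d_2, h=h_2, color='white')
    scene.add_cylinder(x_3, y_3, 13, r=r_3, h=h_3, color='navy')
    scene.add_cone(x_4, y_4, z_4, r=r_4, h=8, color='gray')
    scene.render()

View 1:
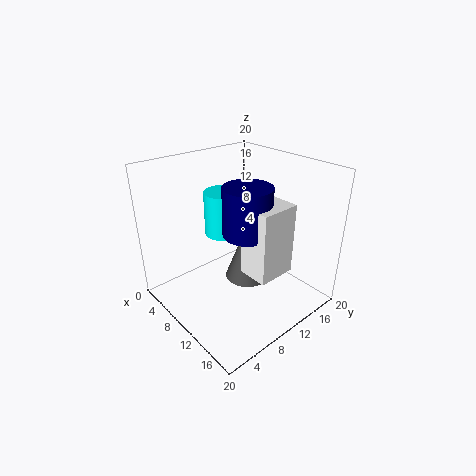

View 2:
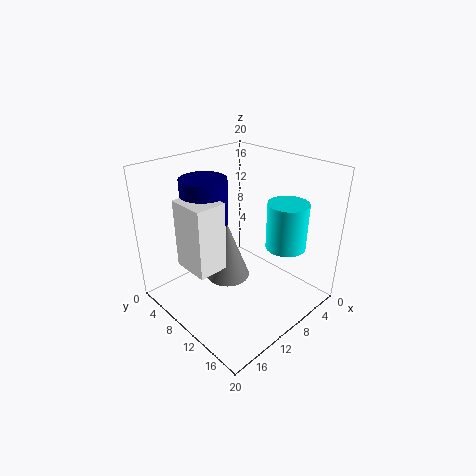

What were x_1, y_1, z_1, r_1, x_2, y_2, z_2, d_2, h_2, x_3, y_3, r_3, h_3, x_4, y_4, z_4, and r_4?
x_1 = 3
y_1 = 13
z_1 = 7
r_1 = 3
x_2 = 14
y_2 = 7
z_2 = 8
d_2 = 5
h_2 = 9
x_3 = 14
y_3 = 8
r_3 = 3
h_3 = 6
x_4 = 12
y_4 = 10
z_4 = 5
r_4 = 3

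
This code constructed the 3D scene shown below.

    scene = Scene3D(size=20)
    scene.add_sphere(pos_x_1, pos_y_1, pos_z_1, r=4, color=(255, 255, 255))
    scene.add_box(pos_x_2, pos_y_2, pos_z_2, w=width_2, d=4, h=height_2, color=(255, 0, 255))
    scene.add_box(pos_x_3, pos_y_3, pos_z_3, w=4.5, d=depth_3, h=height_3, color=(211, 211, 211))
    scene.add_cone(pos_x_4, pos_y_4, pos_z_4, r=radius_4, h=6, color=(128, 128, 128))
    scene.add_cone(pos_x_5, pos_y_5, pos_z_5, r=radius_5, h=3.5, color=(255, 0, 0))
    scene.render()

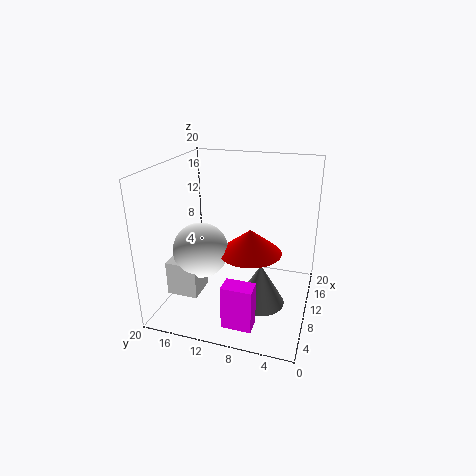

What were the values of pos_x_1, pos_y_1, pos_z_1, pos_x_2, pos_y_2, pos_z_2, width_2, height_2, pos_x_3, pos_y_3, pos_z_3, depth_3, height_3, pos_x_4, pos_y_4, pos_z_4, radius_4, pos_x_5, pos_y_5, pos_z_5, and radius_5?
pos_x_1 = 9.5, pos_y_1 = 15.5, pos_z_1 = 7.5, pos_x_2 = 2.5, pos_y_2 = 6, pos_z_2 = 0.5, width_2 = 2.5, height_2 = 6, pos_x_3 = 6, pos_y_3 = 15, pos_z_3 = 1.5, depth_3 = 4.5, height_3 = 5, pos_x_4 = 9.5, pos_y_4 = 6.5, pos_z_4 = 0.5, radius_4 = 3.5, pos_x_5 = 11, pos_y_5 = 8.5, pos_z_5 = 7.5, radius_5 = 4.5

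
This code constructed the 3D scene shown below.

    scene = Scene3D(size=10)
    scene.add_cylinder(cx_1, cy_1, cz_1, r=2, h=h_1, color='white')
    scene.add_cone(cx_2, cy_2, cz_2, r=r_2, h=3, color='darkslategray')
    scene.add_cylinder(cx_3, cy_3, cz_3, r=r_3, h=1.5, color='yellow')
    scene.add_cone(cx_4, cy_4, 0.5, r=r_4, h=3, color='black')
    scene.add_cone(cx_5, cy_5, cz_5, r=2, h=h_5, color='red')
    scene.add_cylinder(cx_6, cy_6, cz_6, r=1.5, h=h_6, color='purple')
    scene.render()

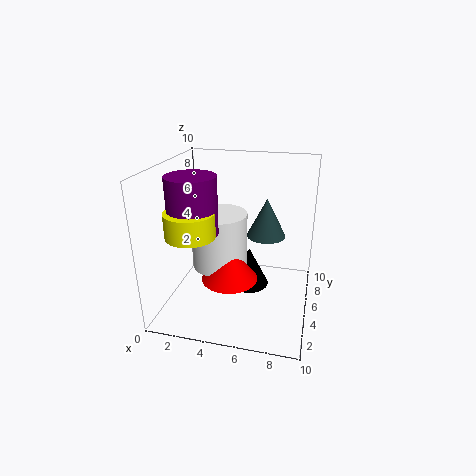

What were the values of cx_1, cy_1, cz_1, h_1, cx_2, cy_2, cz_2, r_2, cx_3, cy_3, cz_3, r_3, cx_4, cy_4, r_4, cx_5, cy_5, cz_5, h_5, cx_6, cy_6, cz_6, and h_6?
cx_1 = 3.5; cy_1 = 5.5; cz_1 = 2.5; h_1 = 4; cx_2 = 6.5; cy_2 = 8; cz_2 = 4; r_2 = 1.5; cx_3 = 3; cy_3 = 1.5; cz_3 = 6.5; r_3 = 1.5; cx_4 = 5.5; cy_4 = 6.5; r_4 = 1.5; cx_5 = 4.5; cy_5 = 4.5; cz_5 = 2; h_5 = 2.5; cx_6 = 3; cy_6 = 2; cz_6 = 6.5; h_6 = 3.5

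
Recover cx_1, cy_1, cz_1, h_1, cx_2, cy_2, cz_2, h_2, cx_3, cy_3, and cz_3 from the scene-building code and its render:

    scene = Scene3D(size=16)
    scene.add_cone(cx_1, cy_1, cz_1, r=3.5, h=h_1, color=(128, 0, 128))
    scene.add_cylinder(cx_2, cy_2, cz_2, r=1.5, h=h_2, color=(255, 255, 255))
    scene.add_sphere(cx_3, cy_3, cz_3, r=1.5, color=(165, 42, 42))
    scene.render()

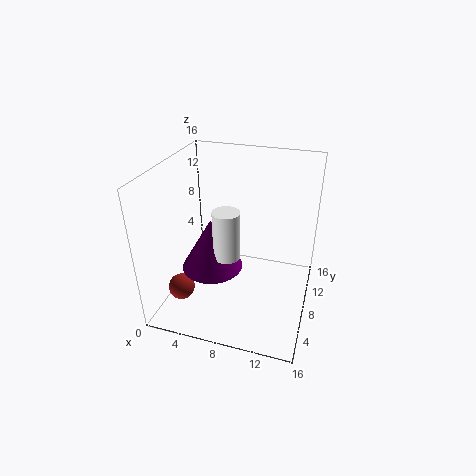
cx_1 = 5; cy_1 = 7.5; cz_1 = 4; h_1 = 6; cx_2 = 7; cy_2 = 7; cz_2 = 6; h_2 = 5.5; cx_3 = 2; cy_3 = 5; cz_3 = 2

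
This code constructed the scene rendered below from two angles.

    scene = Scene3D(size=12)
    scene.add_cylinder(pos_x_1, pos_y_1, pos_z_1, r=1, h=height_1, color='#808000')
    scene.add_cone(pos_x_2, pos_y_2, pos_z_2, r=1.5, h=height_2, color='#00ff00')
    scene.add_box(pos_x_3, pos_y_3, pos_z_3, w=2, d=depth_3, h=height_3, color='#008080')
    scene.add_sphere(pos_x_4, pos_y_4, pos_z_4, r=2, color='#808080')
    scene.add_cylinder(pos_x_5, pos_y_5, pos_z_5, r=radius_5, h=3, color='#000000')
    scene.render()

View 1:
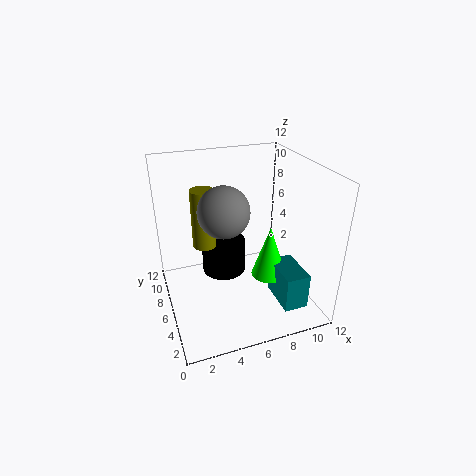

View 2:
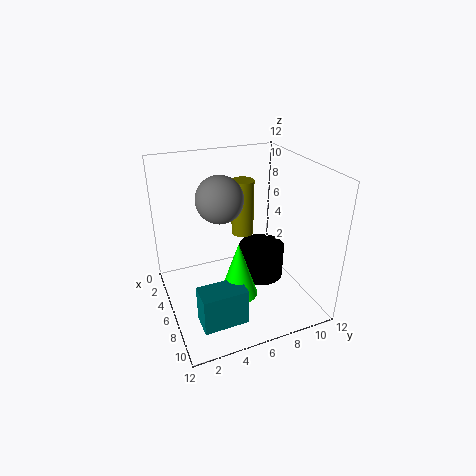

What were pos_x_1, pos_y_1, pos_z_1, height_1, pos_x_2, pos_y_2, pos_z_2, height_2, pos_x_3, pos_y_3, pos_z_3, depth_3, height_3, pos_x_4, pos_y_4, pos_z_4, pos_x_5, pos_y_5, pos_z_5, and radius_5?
pos_x_1 = 3.5
pos_y_1 = 7.5
pos_z_1 = 5
height_1 = 5
pos_x_2 = 8.5
pos_y_2 = 5
pos_z_2 = 2.5
height_2 = 4.5
pos_x_3 = 8.5
pos_y_3 = 1.5
pos_z_3 = 1
depth_3 = 3.5
height_3 = 3
pos_x_4 = 4.5
pos_y_4 = 5
pos_z_4 = 9
pos_x_5 = 5.5
pos_y_5 = 8.5
pos_z_5 = 1.5
radius_5 = 2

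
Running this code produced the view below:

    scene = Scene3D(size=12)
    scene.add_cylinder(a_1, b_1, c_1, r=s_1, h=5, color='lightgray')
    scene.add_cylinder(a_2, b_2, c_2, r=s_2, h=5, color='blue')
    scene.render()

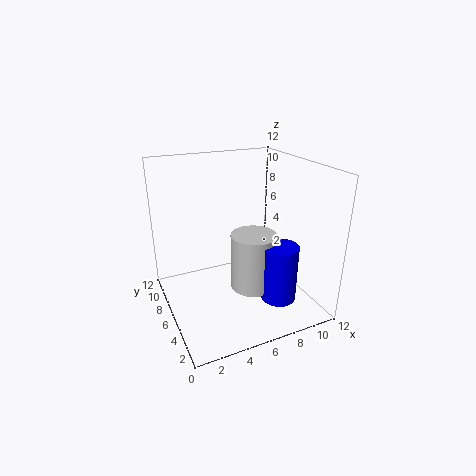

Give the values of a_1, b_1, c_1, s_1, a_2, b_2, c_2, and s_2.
a_1 = 7.5; b_1 = 6; c_1 = 1; s_1 = 2; a_2 = 9; b_2 = 4; c_2 = 0.5; s_2 = 1.5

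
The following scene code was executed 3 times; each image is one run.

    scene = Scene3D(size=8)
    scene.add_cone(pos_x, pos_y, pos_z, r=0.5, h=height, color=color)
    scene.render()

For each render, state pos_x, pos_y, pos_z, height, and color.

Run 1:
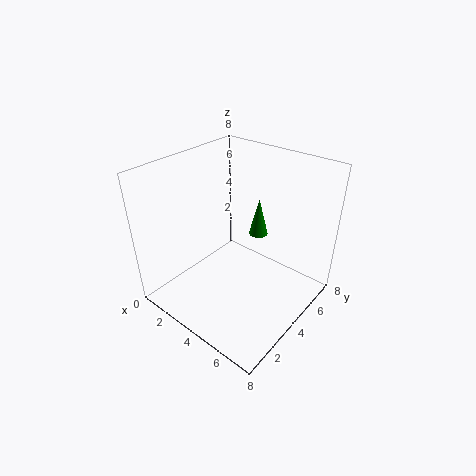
pos_x = 5, pos_y = 4.5, pos_z = 4.5, height = 2, color = 'green'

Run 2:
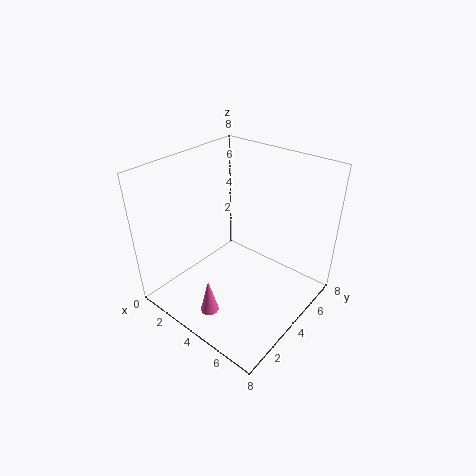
pos_x = 4, pos_y = 1.5, pos_z = 0.5, height = 2, color = 'hotpink'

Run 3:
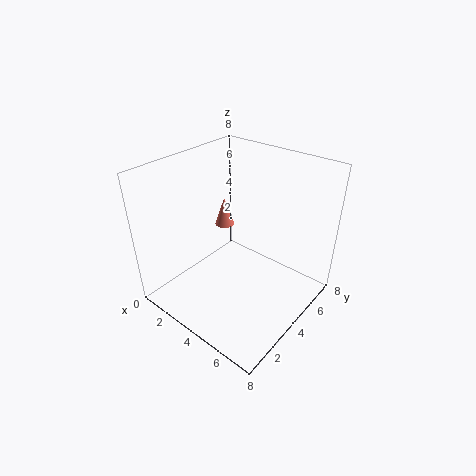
pos_x = 3.5, pos_y = 3.5, pos_z = 5, height = 1.5, color = 'salmon'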